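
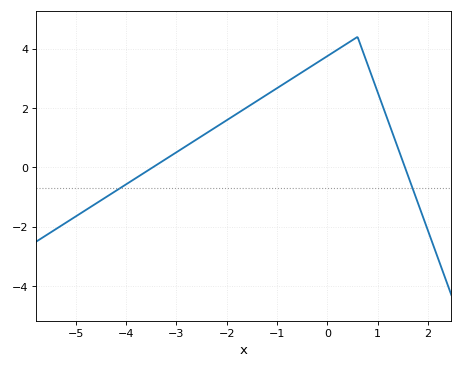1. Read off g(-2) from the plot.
1.6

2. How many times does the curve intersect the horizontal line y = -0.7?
2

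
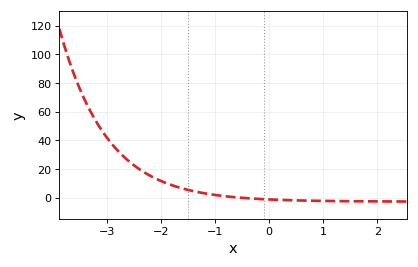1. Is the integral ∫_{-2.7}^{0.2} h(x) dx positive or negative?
positive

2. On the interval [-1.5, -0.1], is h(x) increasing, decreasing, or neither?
decreasing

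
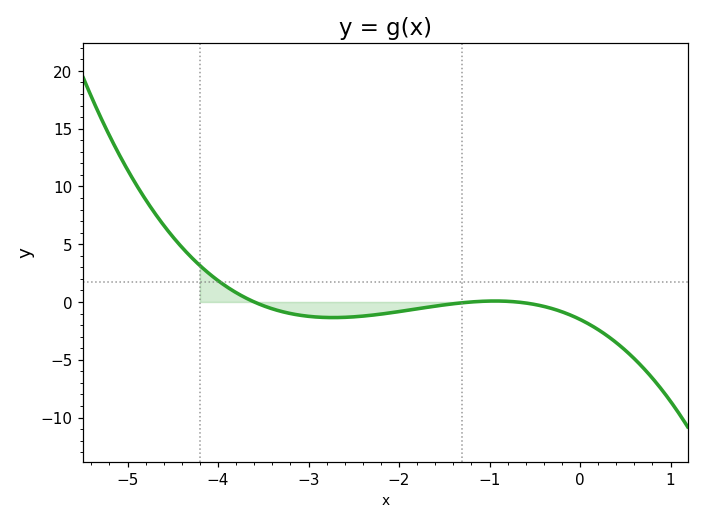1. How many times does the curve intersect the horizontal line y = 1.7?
1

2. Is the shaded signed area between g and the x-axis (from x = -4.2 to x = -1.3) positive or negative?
negative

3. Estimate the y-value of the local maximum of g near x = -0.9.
0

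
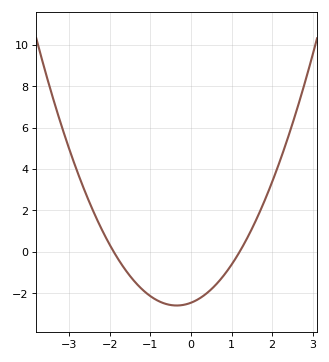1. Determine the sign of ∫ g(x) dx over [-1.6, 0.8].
negative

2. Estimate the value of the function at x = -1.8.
-0.4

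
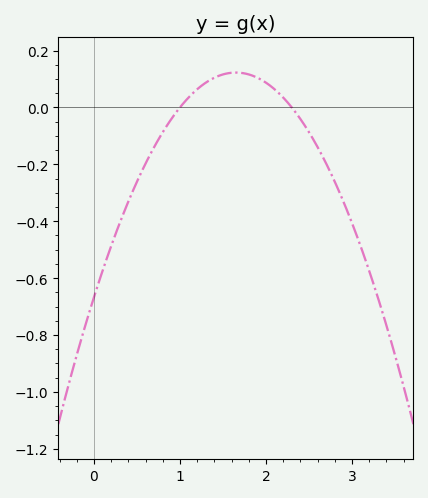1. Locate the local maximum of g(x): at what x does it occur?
1.6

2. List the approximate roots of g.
1, 2.3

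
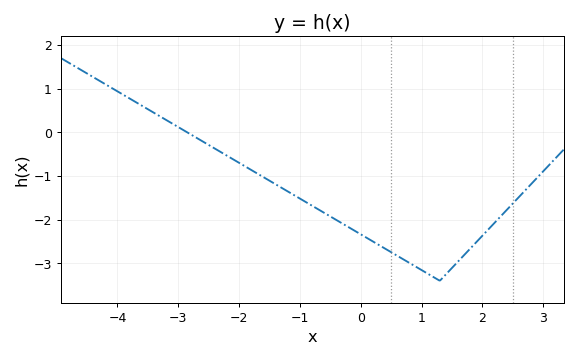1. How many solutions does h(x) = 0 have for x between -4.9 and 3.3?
1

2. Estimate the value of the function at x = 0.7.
-2.91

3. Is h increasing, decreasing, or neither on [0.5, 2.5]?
neither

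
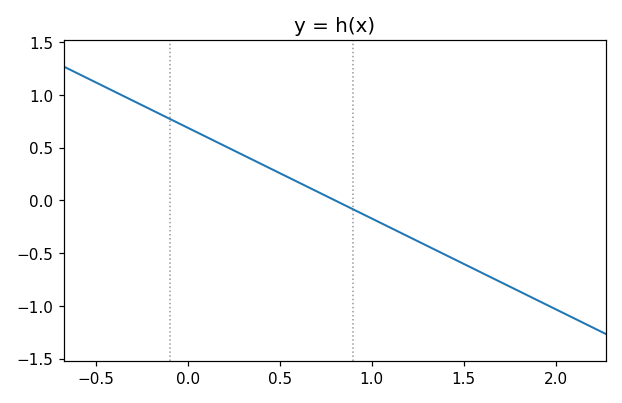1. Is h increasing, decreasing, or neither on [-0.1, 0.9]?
decreasing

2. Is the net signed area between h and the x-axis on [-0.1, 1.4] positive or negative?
positive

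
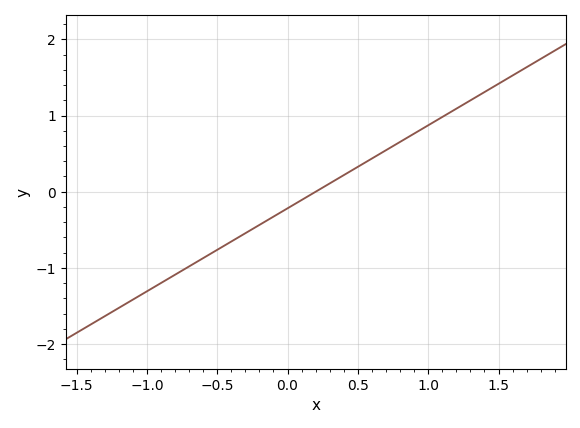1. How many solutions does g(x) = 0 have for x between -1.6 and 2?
1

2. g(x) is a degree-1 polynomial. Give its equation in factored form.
y = 1.09(x - 0.2)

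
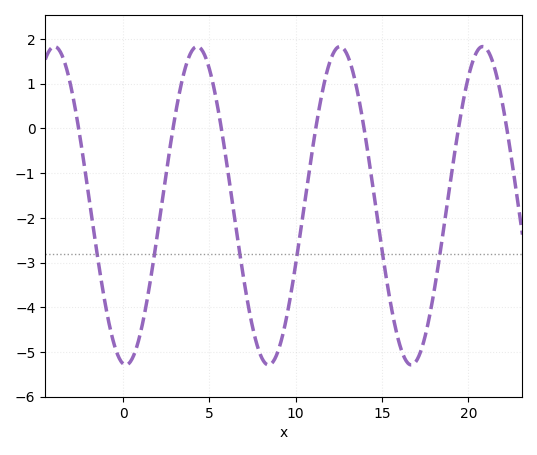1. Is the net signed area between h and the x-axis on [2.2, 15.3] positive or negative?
negative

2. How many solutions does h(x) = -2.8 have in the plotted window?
6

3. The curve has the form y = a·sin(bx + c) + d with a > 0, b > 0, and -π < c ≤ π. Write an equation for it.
y = 3.56sin(0.76x - 1.69) - 1.73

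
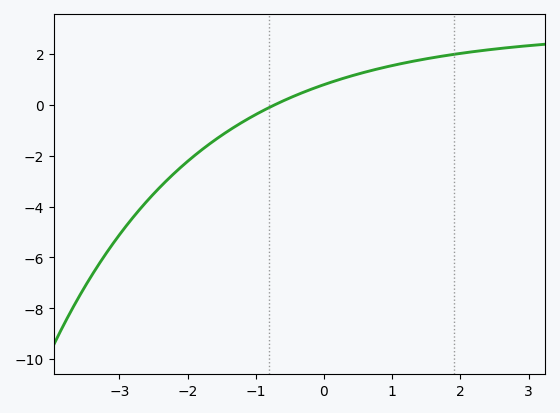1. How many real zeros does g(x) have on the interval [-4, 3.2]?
1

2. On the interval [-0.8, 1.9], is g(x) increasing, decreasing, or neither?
increasing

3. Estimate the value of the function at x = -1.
-0.376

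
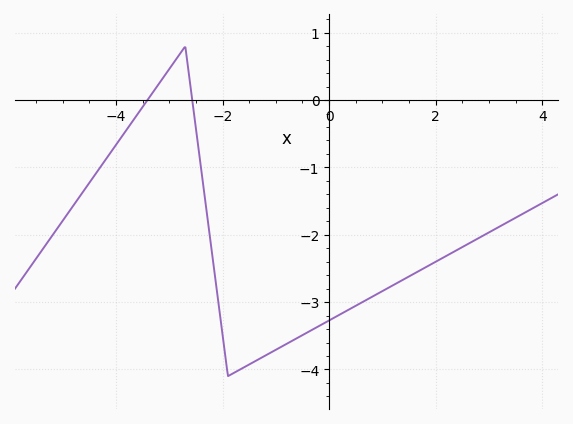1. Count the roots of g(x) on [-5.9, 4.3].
2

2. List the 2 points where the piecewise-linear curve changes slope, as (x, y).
(-2.7, 0.8); (-1.9, -4.1)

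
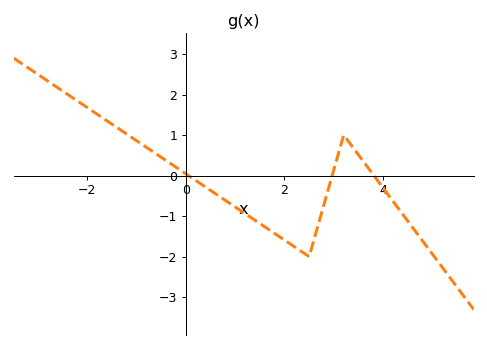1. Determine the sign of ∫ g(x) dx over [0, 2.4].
negative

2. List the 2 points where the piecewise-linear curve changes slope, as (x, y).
(2.5, -2); (3.2, 1)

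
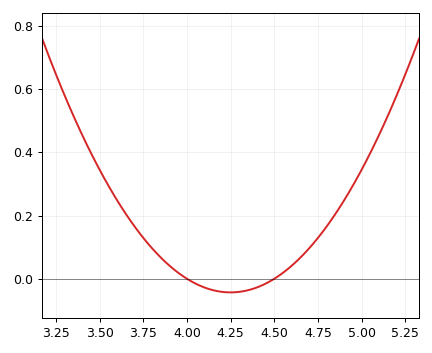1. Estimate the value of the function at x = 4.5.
0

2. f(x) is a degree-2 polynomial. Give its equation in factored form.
y = 0.69(x - 4)(x - 4.5)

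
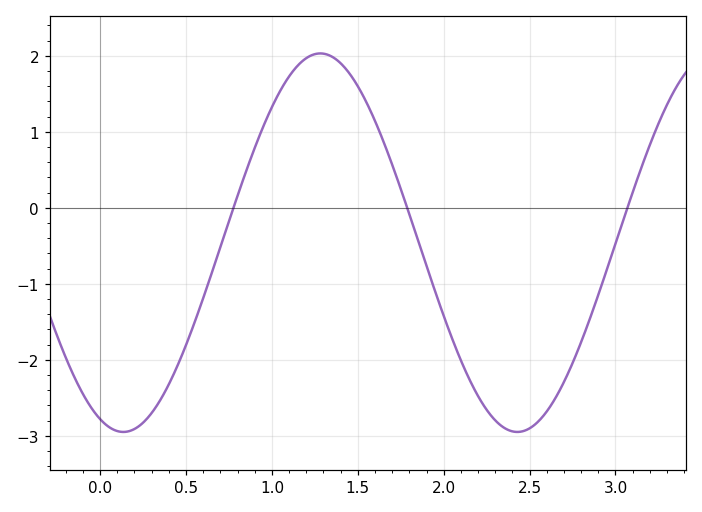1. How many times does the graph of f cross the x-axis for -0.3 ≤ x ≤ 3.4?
3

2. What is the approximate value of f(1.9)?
-0.765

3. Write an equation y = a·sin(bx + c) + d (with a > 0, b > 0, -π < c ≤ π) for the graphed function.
y = 2.49sin(2.74x - 1.94) - 0.46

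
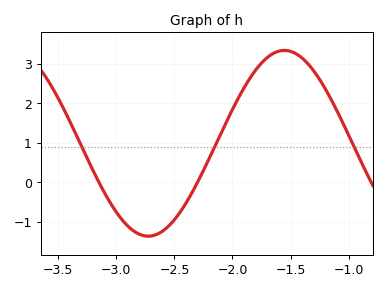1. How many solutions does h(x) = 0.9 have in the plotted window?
3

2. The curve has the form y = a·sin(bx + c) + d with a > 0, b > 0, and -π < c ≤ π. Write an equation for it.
y = 2.35sin(2.68x - 0.55) + 0.99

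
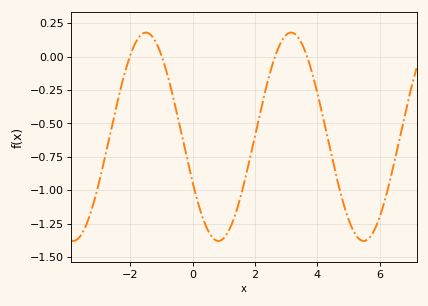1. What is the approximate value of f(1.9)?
-0.698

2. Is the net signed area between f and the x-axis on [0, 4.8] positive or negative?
negative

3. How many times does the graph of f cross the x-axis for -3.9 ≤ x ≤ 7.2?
4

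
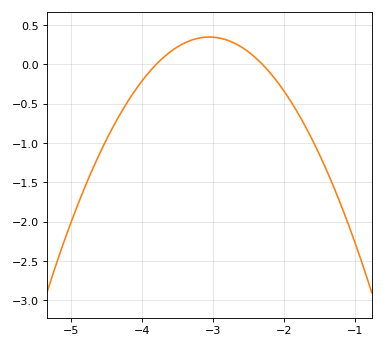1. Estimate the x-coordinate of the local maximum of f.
-3.05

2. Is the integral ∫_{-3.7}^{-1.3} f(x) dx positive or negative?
negative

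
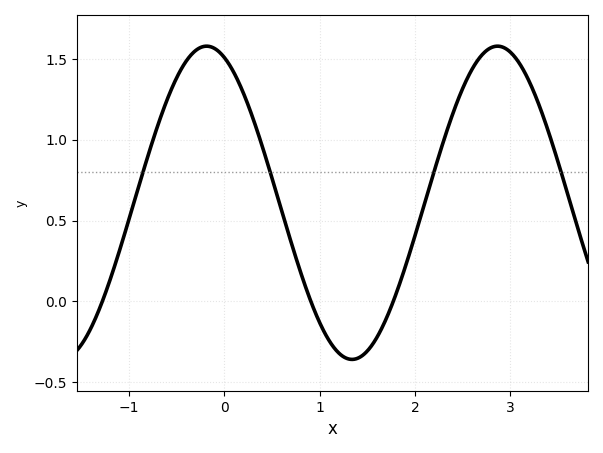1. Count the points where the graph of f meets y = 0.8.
4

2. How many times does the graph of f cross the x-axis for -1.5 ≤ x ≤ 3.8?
3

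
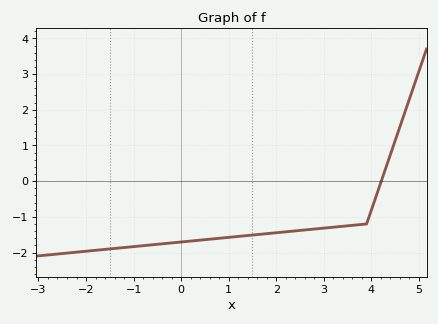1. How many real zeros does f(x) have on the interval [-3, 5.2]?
1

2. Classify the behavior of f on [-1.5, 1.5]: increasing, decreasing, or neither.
increasing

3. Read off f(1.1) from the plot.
-1.6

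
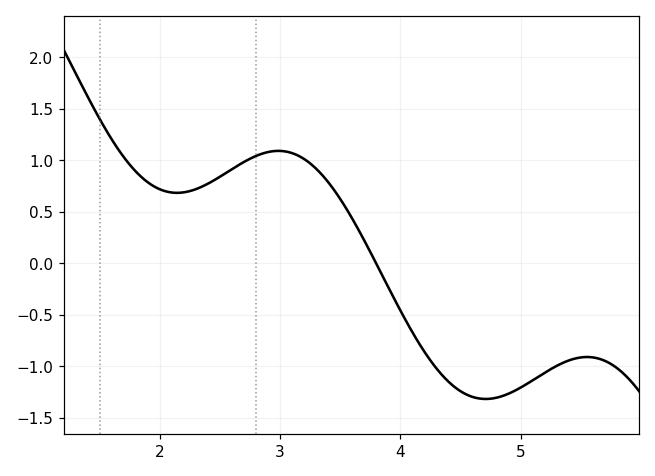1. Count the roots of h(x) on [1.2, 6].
1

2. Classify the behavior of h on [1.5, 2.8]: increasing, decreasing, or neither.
neither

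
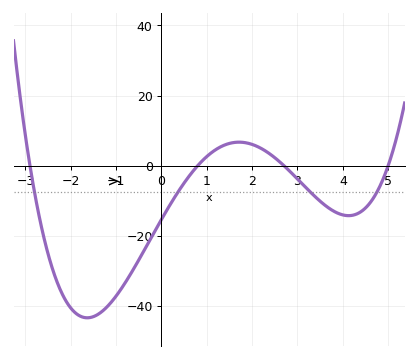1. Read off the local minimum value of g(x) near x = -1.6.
-44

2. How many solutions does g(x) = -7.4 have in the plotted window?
4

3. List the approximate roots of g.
-2.8, 0.8, 2.6, 5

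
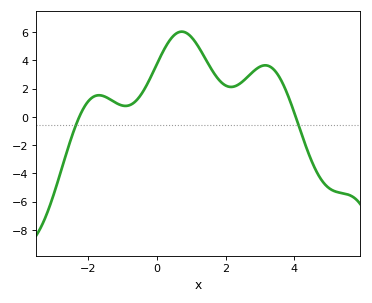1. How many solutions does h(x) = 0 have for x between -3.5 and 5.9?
2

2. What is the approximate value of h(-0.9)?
0.773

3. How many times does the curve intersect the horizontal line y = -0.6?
2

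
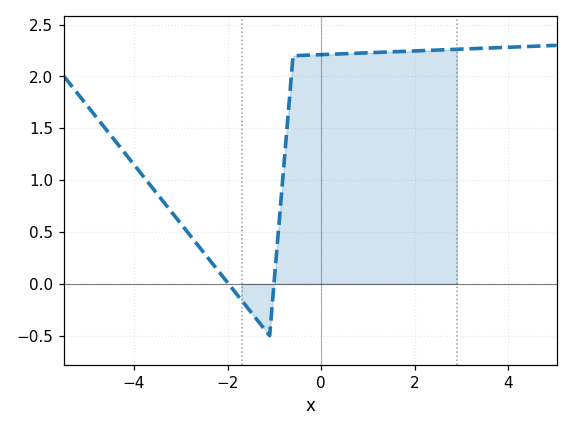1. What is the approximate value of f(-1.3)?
-0.386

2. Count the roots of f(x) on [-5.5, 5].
2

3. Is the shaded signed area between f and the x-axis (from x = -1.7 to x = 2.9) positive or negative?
positive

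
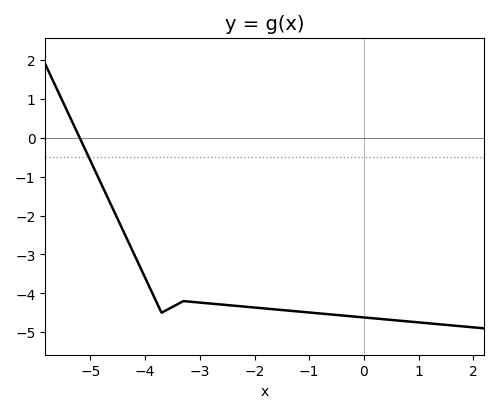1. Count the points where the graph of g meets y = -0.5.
1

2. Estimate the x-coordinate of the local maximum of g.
-3.4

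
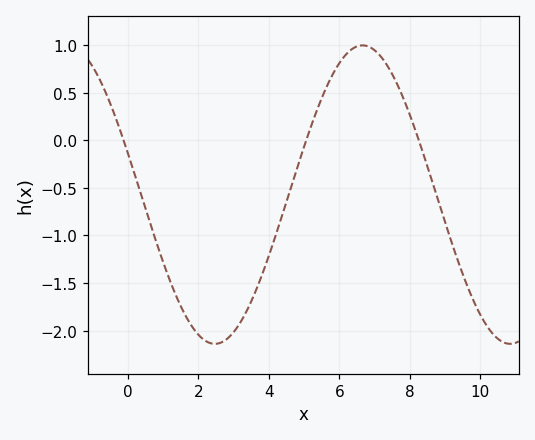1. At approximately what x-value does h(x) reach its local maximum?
6.6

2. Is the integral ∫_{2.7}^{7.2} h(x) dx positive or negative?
negative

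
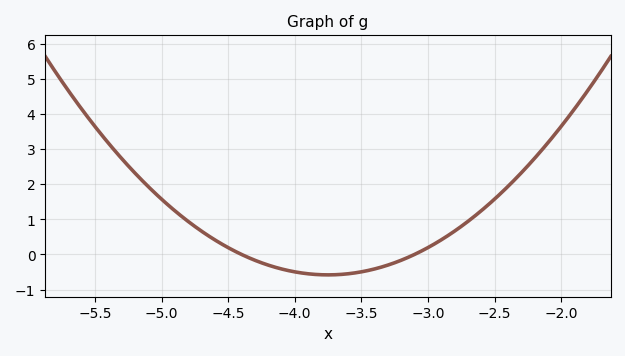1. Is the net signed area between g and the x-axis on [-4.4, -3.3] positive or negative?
negative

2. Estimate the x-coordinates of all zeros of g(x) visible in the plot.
-4.4, -3.1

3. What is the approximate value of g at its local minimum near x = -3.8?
-0.6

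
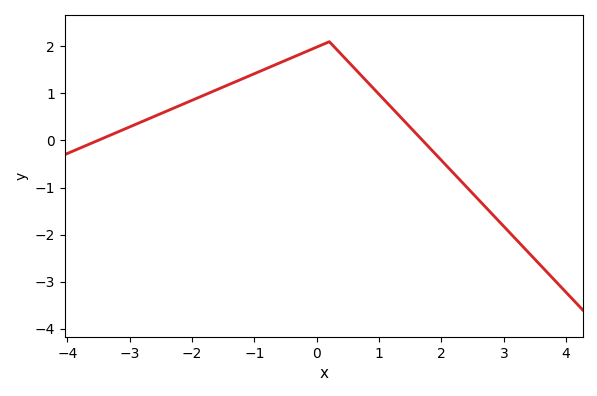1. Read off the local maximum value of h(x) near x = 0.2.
2.1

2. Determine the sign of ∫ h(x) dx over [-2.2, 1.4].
positive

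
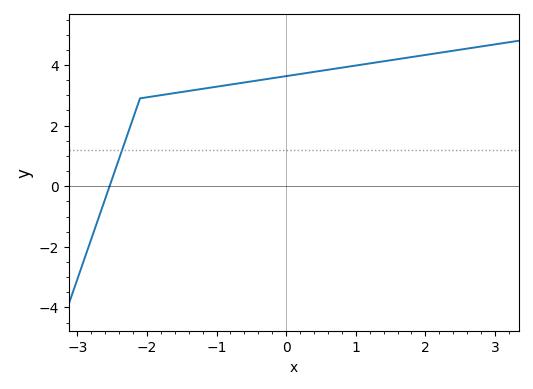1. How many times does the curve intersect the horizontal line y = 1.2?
1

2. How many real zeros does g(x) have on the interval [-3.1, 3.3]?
1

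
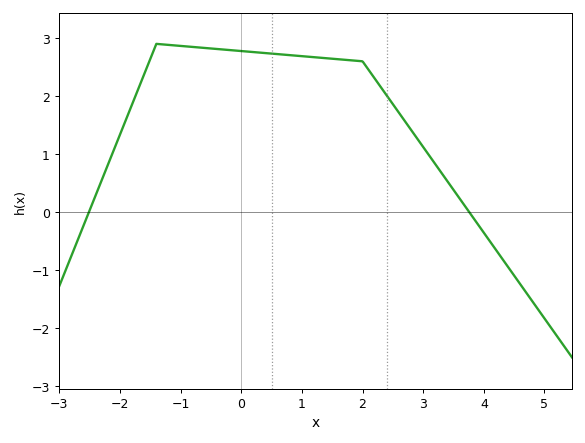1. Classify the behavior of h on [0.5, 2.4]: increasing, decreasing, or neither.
decreasing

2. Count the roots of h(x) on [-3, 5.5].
2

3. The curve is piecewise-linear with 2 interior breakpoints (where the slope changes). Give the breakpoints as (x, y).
(-1.4, 2.9); (2, 2.6)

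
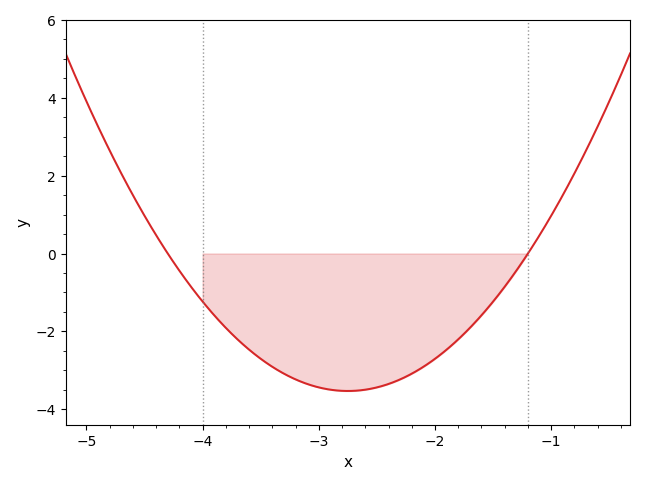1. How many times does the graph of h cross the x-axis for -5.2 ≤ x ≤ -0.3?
2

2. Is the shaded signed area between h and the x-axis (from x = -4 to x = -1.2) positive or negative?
negative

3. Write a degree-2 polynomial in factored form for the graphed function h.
y = 1.47(x + 4.3)(x + 1.2)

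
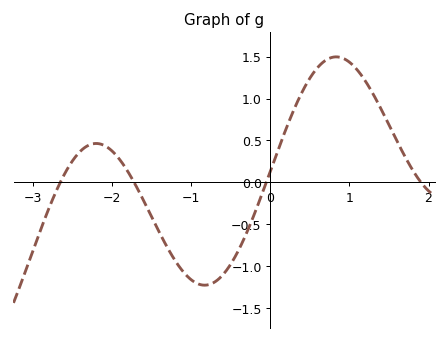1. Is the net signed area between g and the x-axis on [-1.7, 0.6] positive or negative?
negative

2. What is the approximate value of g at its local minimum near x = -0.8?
-1.2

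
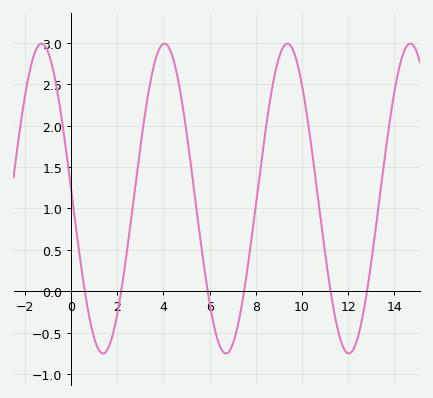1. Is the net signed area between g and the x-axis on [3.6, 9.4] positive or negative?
positive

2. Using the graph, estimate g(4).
2.99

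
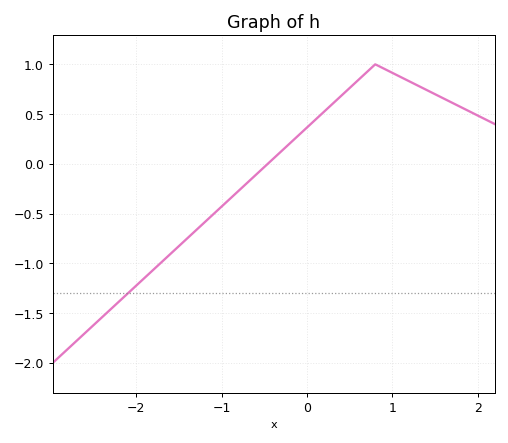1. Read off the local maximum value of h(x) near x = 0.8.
1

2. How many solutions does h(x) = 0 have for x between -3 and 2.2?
1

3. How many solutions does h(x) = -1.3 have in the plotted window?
1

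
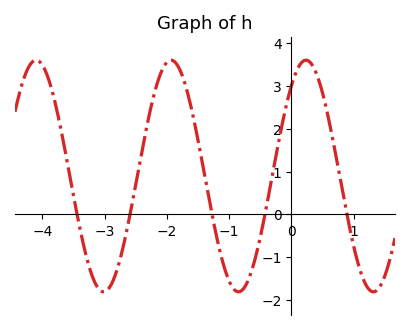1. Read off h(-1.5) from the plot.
1.74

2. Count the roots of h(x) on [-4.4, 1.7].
5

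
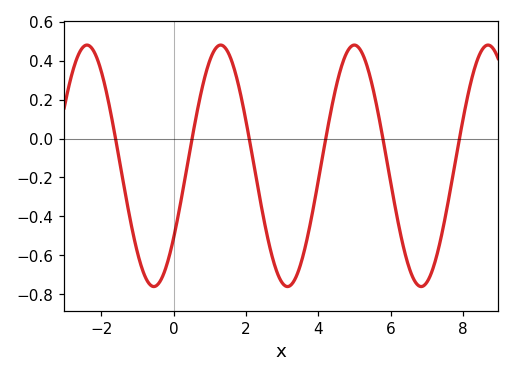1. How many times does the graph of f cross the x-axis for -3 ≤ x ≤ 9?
6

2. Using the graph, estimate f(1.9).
0.184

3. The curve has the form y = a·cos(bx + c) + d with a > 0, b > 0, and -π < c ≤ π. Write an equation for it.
y = 0.62cos(1.7x - 2.21) - 0.14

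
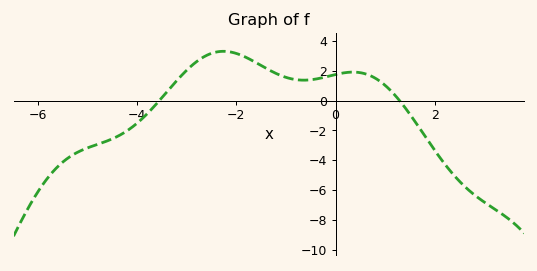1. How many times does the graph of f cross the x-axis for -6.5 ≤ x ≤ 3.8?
2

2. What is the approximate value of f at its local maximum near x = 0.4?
2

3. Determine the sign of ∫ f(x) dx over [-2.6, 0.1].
positive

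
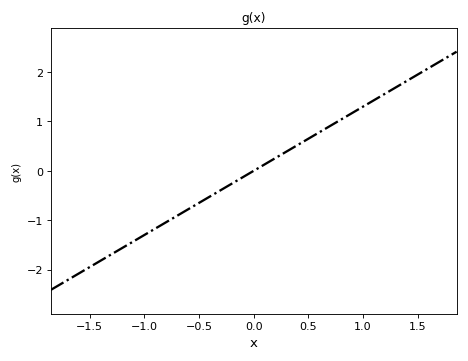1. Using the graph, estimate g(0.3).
0.39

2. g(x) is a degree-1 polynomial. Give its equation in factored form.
y = 1.3(x - 0)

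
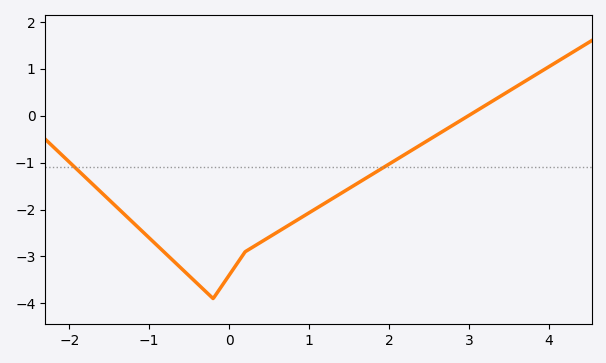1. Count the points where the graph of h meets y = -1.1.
2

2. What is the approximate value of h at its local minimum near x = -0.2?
-3.9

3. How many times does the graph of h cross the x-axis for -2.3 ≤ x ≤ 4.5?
1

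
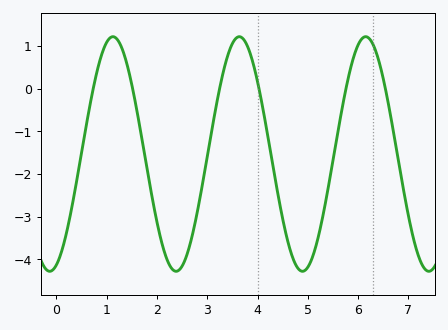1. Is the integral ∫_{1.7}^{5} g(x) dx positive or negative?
negative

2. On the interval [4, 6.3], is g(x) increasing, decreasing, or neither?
neither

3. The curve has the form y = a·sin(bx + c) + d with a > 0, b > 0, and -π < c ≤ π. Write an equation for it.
y = 2.75sin(2.5x - 1.24) - 1.53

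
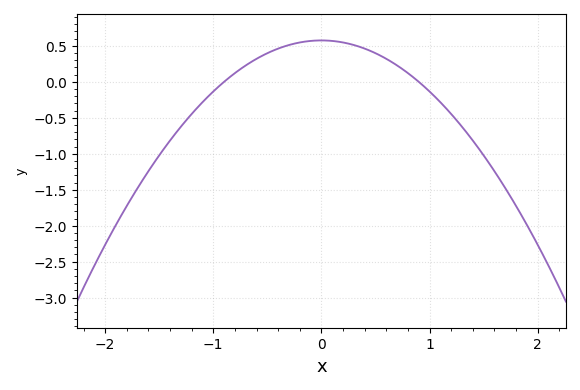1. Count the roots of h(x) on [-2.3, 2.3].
2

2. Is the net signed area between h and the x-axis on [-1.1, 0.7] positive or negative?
positive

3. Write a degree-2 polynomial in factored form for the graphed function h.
y = -0.71(x + 0.9)(x - 0.9)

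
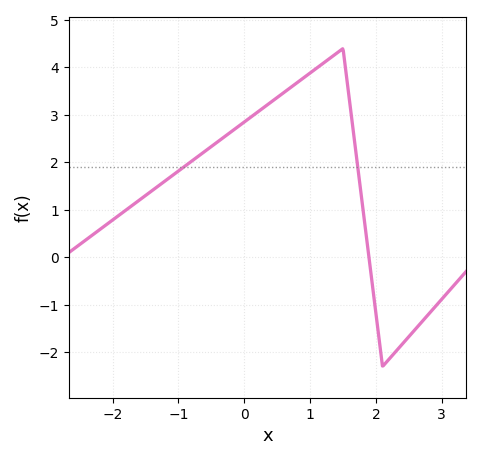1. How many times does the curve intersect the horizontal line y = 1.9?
2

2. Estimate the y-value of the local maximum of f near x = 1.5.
4.4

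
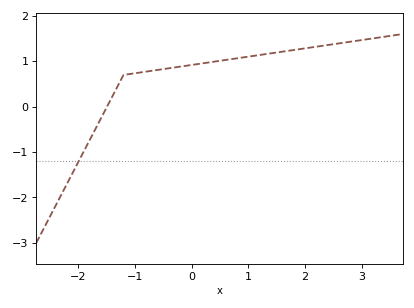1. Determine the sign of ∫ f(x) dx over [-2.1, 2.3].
positive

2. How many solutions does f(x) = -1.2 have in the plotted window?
1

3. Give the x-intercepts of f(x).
-1.49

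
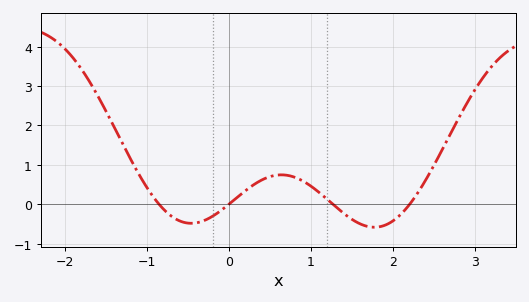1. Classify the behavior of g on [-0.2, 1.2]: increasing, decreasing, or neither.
neither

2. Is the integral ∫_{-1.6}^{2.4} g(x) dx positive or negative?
positive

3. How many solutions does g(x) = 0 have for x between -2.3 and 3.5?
4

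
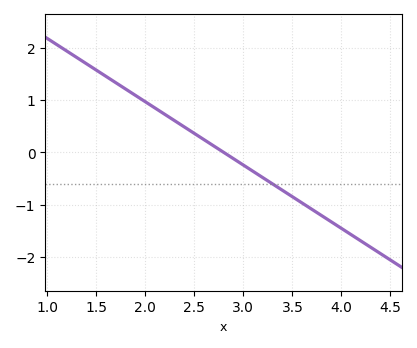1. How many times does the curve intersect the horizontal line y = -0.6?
1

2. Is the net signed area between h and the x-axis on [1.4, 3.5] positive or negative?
positive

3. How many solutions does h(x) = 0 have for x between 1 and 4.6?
1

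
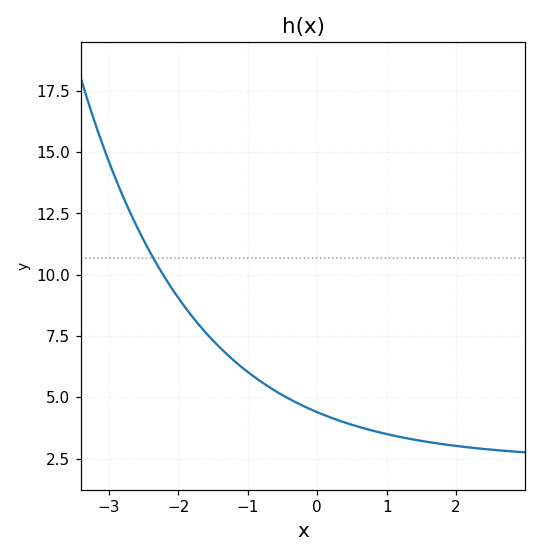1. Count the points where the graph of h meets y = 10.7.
1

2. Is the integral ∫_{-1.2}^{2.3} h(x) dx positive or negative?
positive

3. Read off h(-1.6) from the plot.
7.61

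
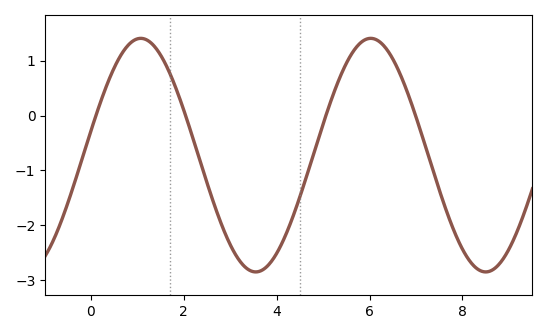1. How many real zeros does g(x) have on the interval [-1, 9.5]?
4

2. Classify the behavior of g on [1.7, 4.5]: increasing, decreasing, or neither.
neither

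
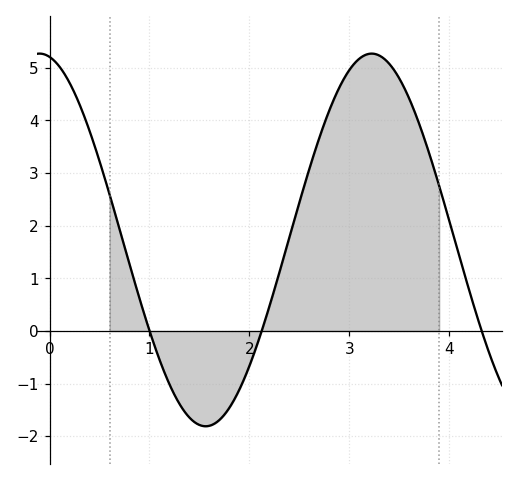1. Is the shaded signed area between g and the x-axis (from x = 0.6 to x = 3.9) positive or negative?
positive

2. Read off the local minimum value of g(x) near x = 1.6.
-1.81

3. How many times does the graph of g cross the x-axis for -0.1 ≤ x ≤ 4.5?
3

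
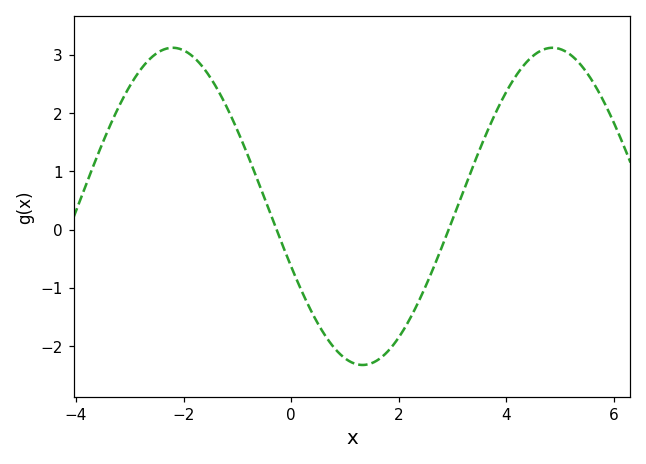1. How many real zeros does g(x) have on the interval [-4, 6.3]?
2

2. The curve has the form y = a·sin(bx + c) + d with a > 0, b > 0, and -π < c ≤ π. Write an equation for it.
y = 2.72sin(0.89x - 2.8) + 0.4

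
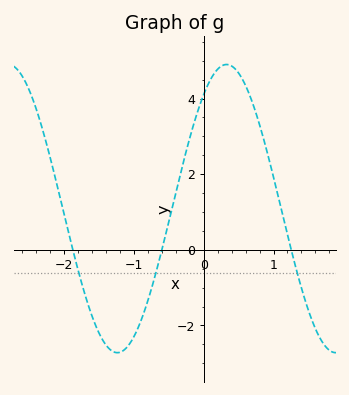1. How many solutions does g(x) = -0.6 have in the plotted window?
3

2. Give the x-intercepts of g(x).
-1.87, -0.598, 1.25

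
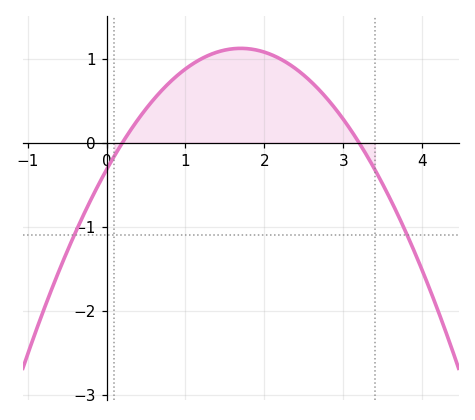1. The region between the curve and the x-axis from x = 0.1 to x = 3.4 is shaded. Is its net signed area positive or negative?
positive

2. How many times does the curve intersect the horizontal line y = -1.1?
2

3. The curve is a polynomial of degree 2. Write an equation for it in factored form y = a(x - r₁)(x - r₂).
y = -0.5(x - 0.2)(x - 3.2)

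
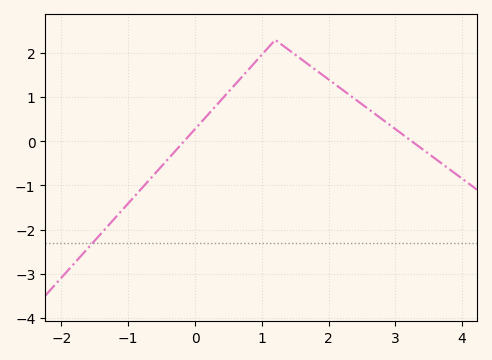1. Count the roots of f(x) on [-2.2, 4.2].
2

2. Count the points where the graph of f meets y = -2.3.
1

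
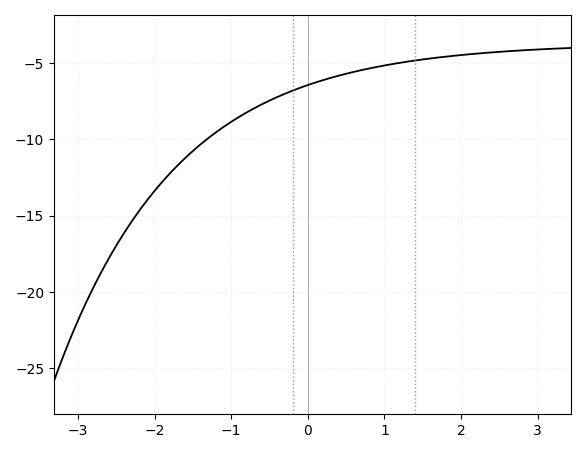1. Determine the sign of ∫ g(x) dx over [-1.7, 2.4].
negative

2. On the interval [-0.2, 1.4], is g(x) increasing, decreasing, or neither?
increasing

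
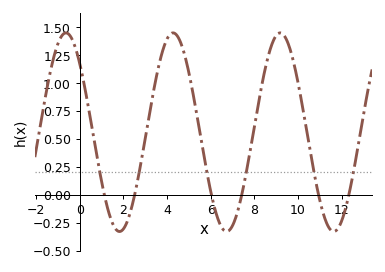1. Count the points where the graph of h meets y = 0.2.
6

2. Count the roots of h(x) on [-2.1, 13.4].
6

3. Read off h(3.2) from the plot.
0.75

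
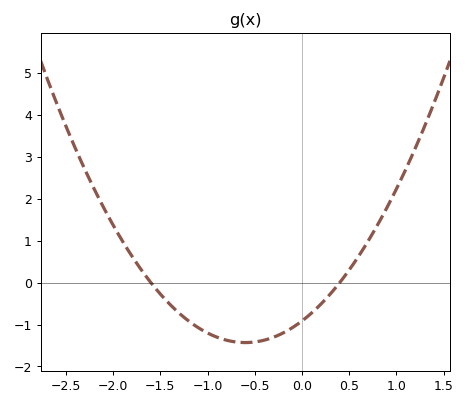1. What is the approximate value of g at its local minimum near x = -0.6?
-1.43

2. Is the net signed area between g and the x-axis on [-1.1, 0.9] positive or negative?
negative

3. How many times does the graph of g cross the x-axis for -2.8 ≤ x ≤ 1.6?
2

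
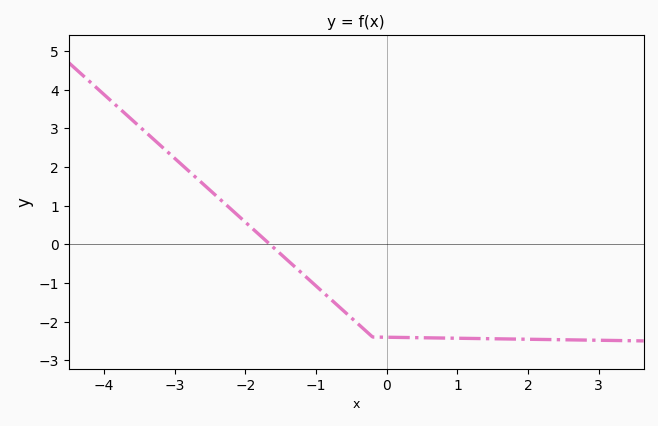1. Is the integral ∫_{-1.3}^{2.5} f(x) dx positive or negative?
negative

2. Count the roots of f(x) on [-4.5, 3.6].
1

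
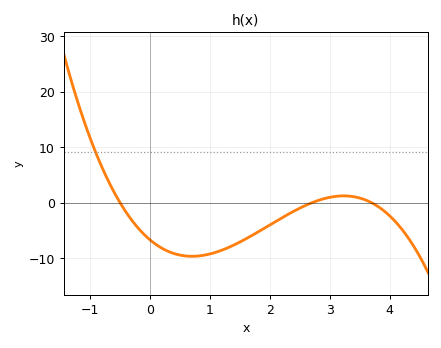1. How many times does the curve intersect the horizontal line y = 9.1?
1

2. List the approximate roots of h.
-0.5, 2.7, 3.7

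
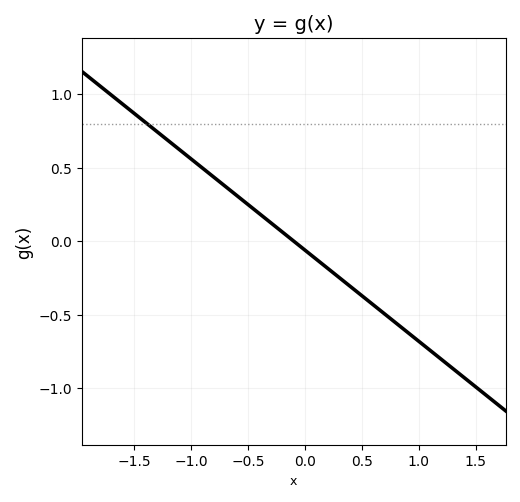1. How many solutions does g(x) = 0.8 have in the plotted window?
1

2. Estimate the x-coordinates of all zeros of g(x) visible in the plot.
-0.1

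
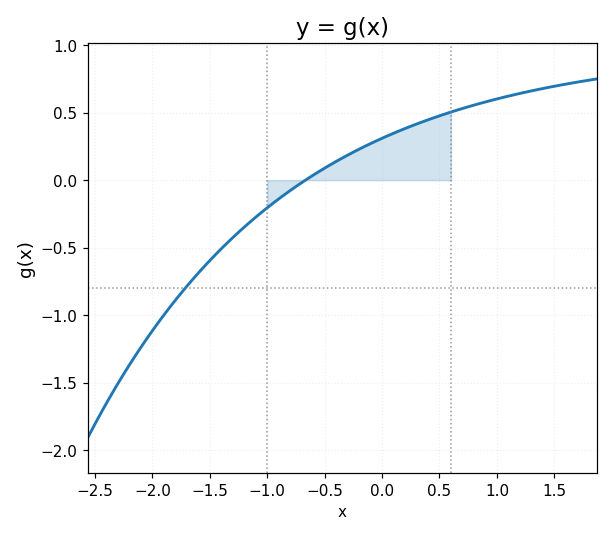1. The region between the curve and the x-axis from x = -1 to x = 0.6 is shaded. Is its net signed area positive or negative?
positive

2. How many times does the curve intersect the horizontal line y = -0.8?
1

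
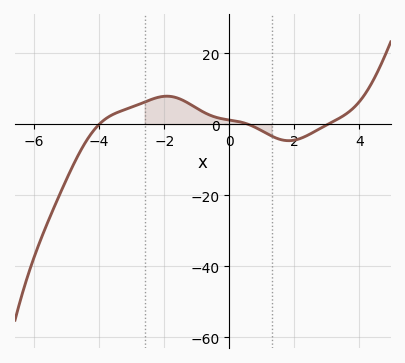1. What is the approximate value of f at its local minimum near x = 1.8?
-4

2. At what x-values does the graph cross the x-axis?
-4, 0.6, 3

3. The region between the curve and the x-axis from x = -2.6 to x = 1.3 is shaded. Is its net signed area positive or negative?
positive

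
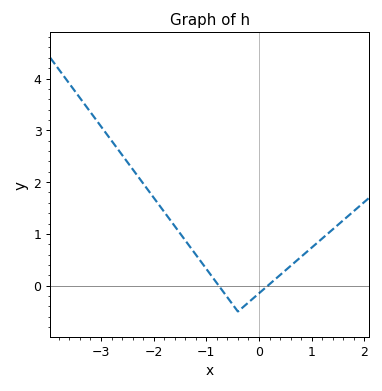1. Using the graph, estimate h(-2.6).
2.5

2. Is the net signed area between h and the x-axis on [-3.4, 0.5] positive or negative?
positive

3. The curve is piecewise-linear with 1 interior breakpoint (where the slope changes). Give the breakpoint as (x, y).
(-0.4, -0.5)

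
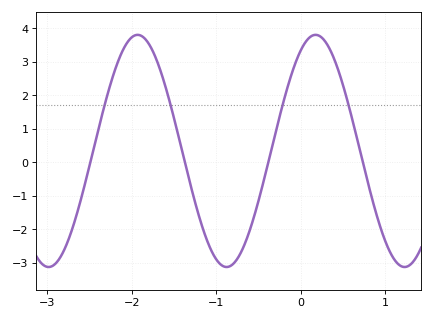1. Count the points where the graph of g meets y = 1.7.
4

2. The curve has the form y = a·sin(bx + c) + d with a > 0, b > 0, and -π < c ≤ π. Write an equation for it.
y = 3.47sin(3x + 1) + 0.34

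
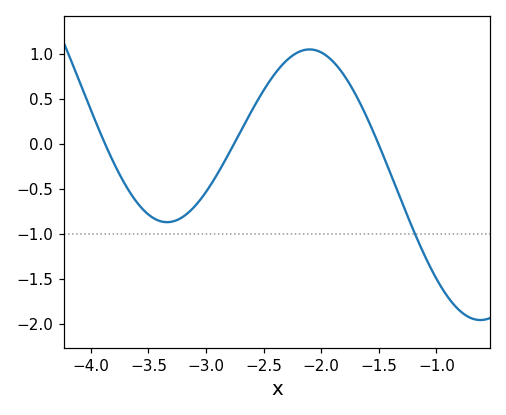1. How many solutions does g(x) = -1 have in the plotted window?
1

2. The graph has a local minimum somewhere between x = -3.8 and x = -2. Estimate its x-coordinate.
-3.35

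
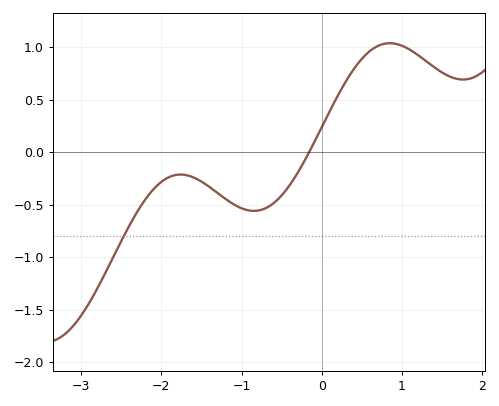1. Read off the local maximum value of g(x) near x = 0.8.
1.04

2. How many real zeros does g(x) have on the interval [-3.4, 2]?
1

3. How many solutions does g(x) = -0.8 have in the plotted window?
1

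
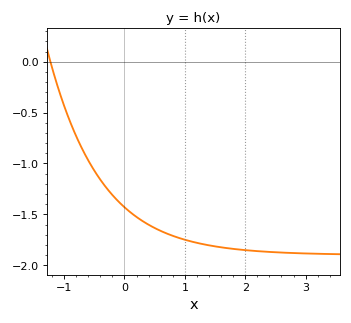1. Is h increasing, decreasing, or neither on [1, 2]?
decreasing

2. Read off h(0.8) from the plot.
-1.7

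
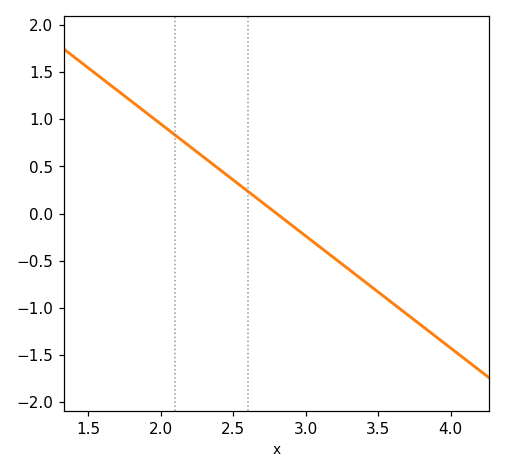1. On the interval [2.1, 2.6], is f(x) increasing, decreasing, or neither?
decreasing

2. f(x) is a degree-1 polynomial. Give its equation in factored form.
y = -1.19(x - 2.8)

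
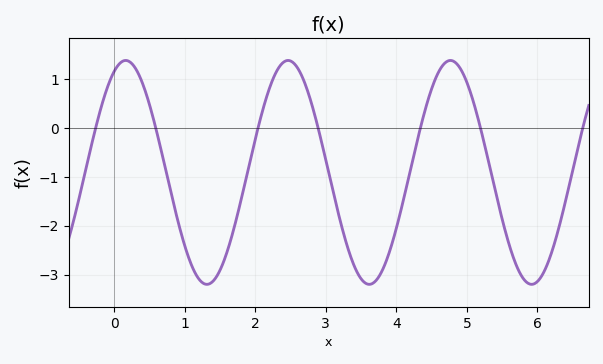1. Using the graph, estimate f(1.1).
-2.82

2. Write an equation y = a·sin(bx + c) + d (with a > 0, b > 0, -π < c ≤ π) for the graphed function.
y = 2.29sin(2.73x + 1.12) - 0.91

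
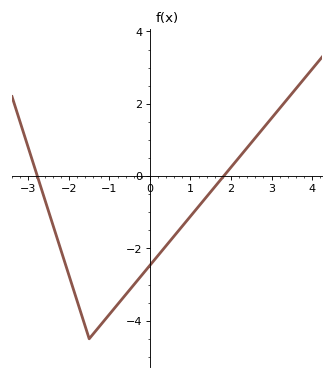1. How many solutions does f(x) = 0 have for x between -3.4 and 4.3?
2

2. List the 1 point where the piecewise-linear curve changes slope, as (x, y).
(-1.5, -4.5)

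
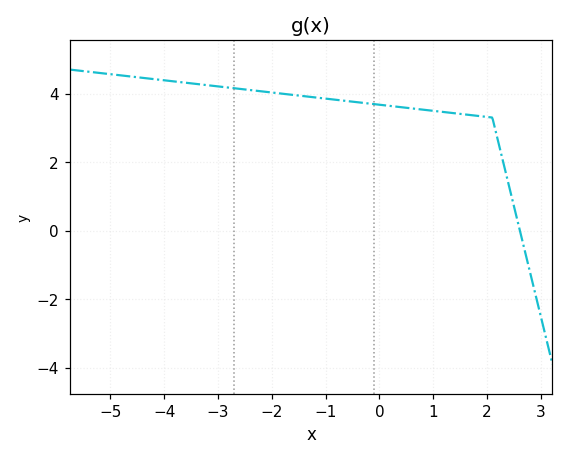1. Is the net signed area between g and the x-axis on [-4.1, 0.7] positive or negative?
positive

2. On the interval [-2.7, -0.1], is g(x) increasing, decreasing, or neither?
decreasing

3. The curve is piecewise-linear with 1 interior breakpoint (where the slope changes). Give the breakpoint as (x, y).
(2.1, 3.3)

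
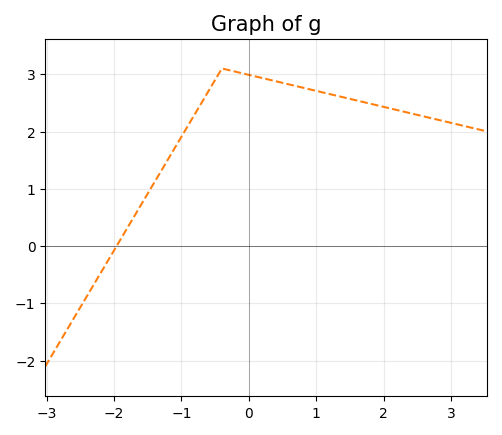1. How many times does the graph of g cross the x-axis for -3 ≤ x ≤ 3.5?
1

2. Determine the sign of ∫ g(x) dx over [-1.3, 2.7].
positive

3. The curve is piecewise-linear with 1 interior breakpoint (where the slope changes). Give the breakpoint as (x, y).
(-0.4, 3.1)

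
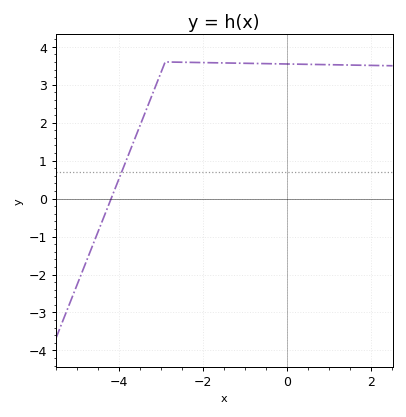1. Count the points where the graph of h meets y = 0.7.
1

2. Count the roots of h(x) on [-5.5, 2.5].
1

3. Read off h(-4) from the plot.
0.5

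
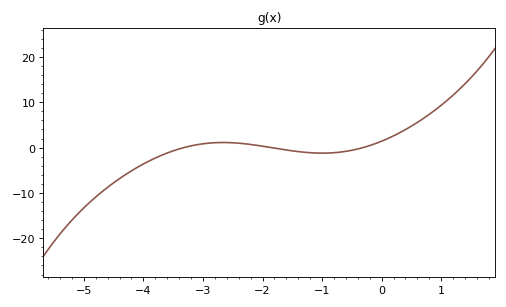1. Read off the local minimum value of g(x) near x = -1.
-1.22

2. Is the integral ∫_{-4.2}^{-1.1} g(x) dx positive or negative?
negative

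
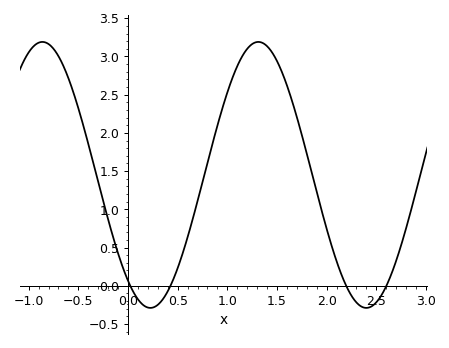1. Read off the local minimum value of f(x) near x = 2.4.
-0.3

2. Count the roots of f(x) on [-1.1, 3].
4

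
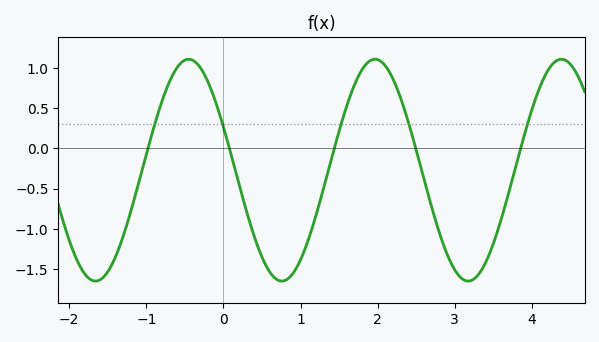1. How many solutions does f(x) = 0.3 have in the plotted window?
5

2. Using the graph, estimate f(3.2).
-1.65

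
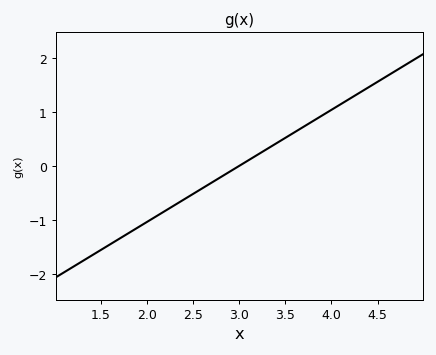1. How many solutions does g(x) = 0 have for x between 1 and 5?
1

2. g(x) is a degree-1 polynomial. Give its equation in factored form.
y = 1.04(x - 3)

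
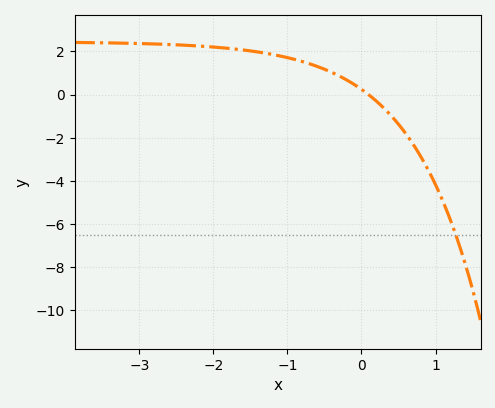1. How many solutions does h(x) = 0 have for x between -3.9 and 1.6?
1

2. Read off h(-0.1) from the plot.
0.47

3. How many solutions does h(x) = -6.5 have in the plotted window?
1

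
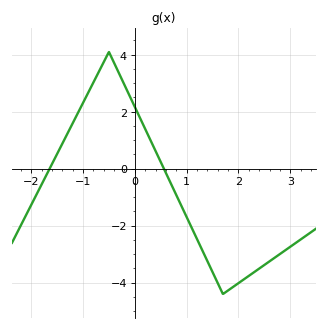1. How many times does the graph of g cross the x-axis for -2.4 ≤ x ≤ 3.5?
2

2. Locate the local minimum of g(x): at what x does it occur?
1.7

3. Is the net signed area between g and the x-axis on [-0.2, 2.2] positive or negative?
negative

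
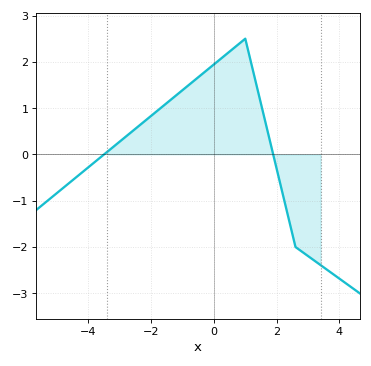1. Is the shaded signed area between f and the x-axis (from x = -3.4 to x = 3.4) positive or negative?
positive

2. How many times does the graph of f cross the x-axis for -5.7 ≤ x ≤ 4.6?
2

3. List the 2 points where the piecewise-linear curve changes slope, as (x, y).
(1, 2.5); (2.6, -2)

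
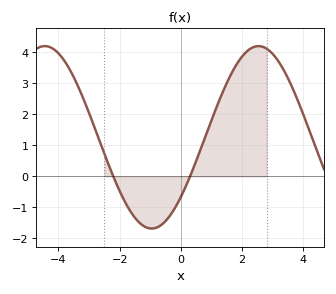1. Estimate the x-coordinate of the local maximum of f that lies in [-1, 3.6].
2.53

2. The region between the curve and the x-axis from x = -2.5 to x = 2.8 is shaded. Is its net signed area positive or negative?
positive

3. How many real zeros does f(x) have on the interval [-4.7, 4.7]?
2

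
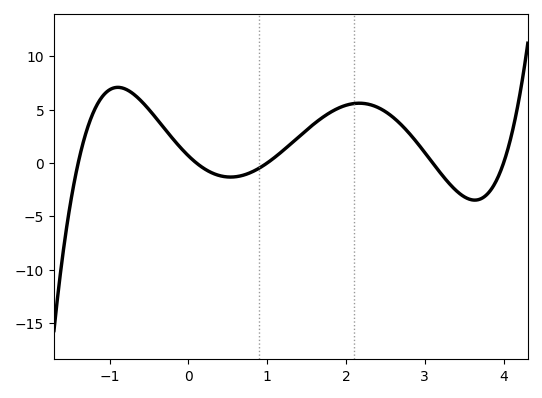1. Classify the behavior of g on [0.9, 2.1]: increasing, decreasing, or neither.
increasing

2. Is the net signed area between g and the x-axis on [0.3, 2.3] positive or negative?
positive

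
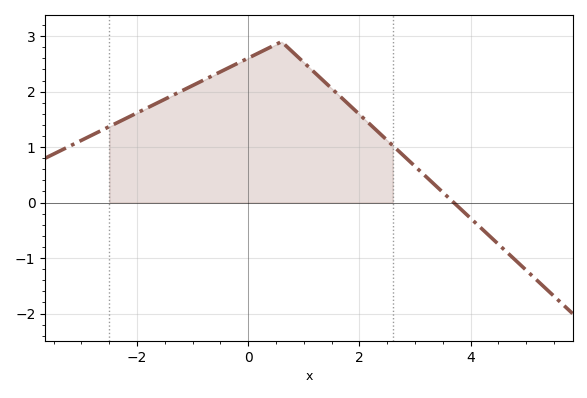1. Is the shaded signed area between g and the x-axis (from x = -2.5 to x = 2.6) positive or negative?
positive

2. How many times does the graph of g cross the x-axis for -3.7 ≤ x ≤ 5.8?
1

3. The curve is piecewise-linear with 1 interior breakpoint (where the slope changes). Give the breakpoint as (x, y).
(0.6, 2.9)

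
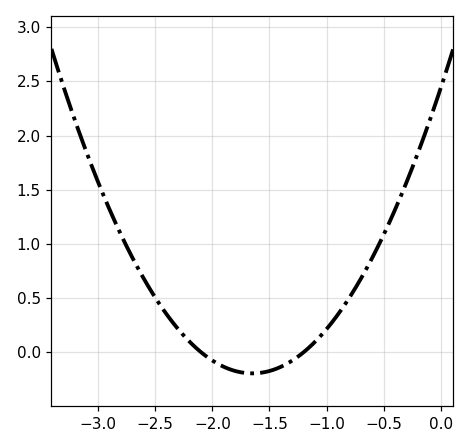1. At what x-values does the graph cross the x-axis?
-2.1, -1.2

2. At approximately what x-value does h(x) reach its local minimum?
-1.65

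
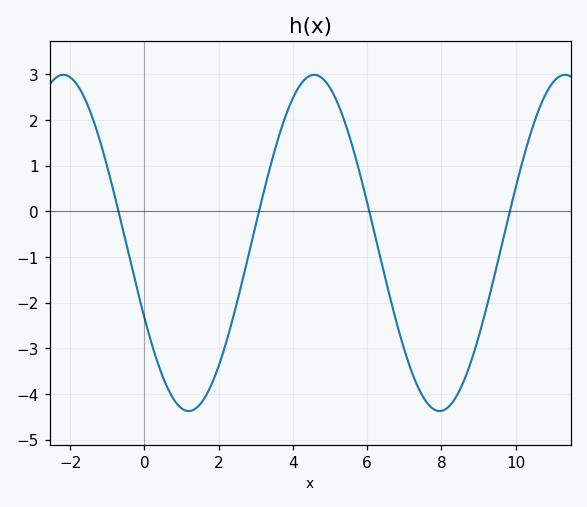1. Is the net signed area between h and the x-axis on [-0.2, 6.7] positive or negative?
negative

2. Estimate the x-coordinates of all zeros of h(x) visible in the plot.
-0.6, 3, 6, 9.8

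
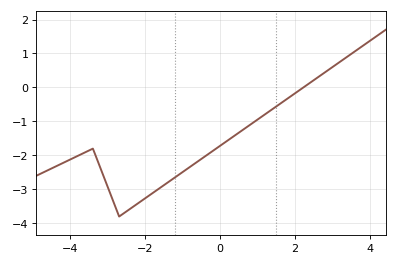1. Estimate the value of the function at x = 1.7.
-0.4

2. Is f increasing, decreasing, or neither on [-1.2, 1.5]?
increasing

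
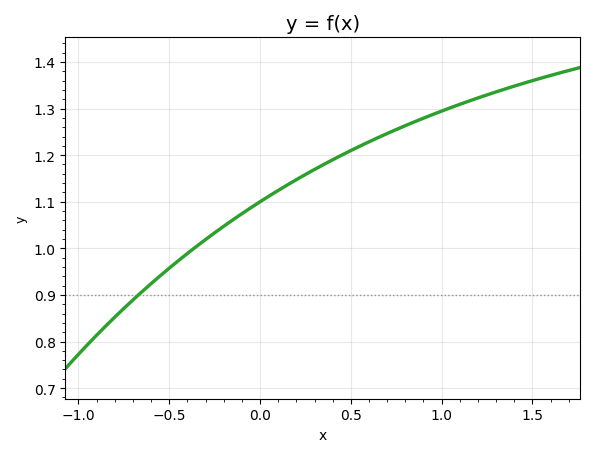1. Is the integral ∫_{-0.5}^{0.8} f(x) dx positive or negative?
positive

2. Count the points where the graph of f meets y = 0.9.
1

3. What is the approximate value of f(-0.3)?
1.02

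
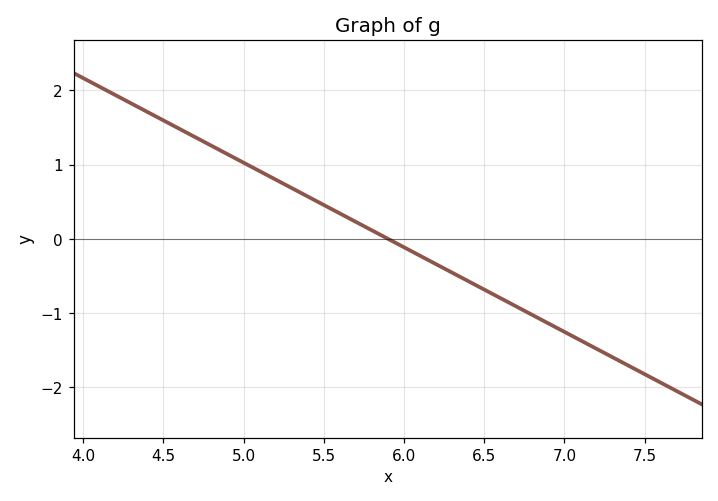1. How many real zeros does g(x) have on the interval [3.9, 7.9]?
1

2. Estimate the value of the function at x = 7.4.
-1.7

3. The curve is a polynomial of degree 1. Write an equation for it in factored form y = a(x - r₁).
y = -1.14(x - 5.9)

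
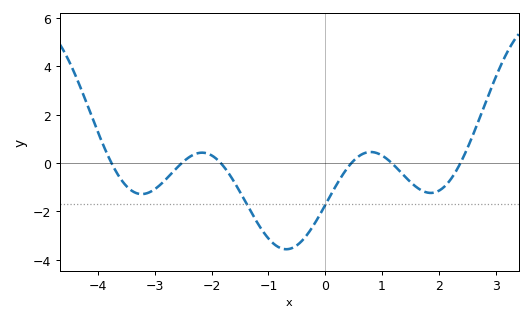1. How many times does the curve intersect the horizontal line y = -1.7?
2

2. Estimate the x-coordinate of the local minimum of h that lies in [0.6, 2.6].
1.8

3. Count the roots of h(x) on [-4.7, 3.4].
6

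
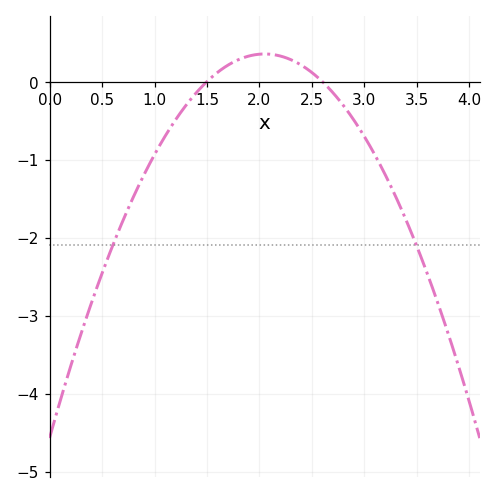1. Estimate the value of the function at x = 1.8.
0.281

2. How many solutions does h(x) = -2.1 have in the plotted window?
2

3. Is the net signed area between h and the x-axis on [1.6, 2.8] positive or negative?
positive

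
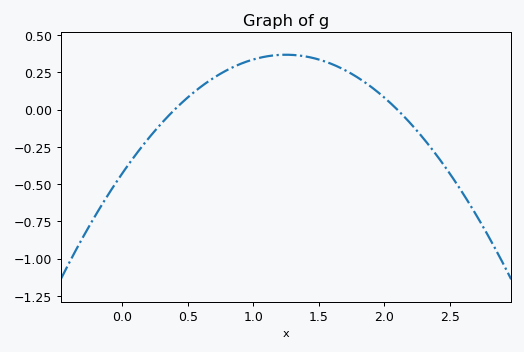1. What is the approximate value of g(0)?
-0.428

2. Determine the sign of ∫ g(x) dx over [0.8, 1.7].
positive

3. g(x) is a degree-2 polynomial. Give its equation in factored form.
y = -0.51(x - 0.4)(x - 2.1)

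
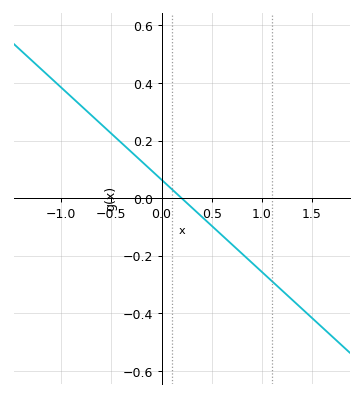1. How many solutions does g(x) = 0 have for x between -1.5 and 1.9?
1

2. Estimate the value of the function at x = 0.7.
-0.16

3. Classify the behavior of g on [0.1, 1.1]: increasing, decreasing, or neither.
decreasing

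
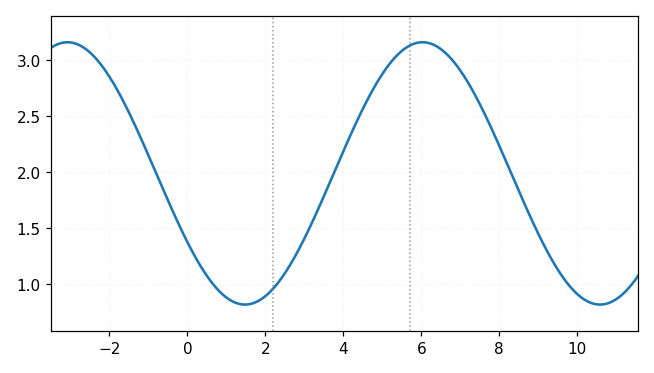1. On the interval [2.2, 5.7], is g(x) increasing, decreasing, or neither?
increasing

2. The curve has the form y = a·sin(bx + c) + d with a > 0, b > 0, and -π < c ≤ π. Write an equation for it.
y = 1.17sin(0.69x - 2.6) + 1.99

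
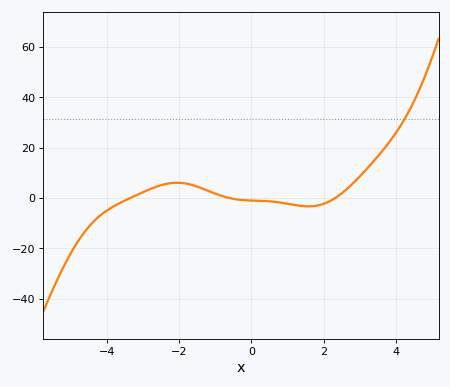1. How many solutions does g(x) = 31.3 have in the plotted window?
1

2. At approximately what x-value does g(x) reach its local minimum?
1.58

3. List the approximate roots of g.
-3.34, -0.624, 2.32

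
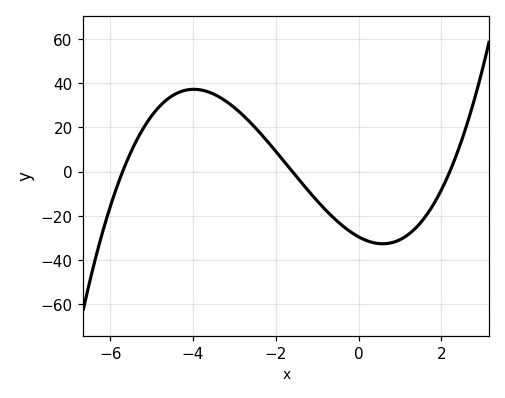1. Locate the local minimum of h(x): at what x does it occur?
0.6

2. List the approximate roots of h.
-5.6, -1.6, 2.2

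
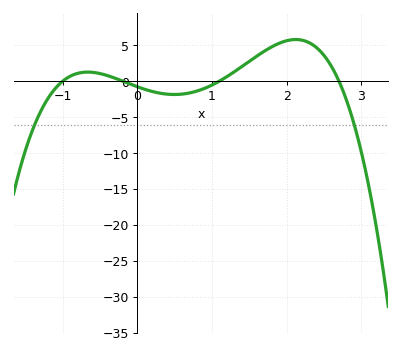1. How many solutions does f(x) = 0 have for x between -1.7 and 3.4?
4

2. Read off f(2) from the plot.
5.61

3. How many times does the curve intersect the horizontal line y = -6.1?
2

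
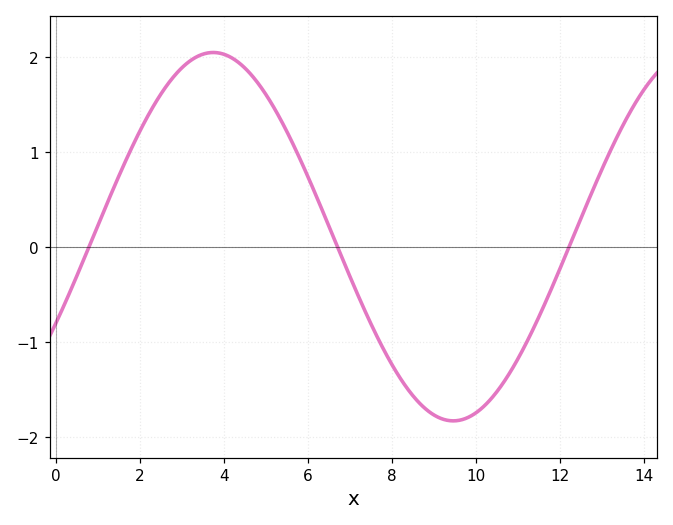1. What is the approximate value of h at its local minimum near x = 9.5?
-1.83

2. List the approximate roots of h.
0.791, 6.71, 12.2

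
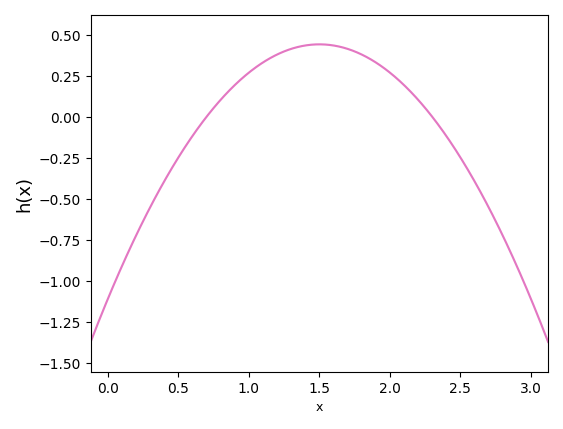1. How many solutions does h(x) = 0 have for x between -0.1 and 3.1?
2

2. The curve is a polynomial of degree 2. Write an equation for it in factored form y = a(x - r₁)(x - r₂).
y = -0.69(x - 0.7)(x - 2.3)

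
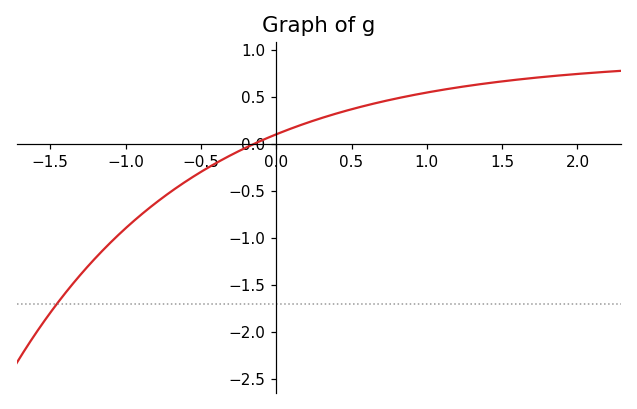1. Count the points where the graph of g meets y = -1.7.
1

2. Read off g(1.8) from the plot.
0.7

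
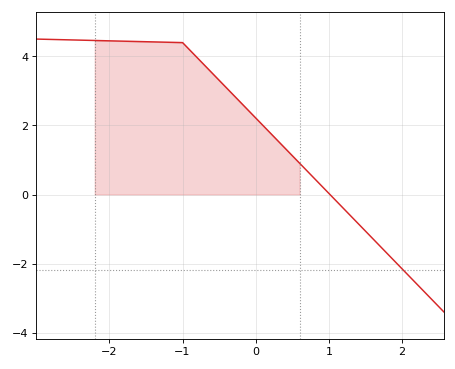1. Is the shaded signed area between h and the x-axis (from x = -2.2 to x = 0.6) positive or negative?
positive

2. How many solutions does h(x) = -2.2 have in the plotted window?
1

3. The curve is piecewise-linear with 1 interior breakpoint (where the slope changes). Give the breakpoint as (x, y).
(-1, 4.4)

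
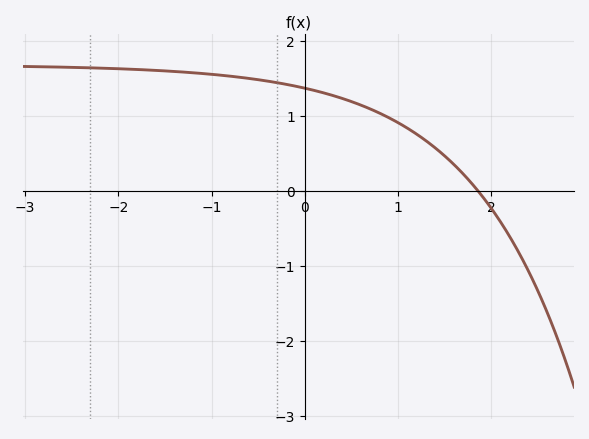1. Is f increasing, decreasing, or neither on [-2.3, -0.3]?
decreasing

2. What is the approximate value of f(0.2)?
1.31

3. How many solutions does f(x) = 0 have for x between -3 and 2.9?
1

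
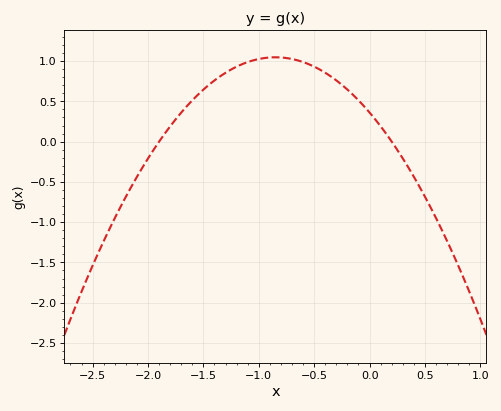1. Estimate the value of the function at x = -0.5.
0.931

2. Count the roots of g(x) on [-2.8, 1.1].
2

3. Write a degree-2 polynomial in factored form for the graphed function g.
y = -0.95(x + 1.9)(x - 0.2)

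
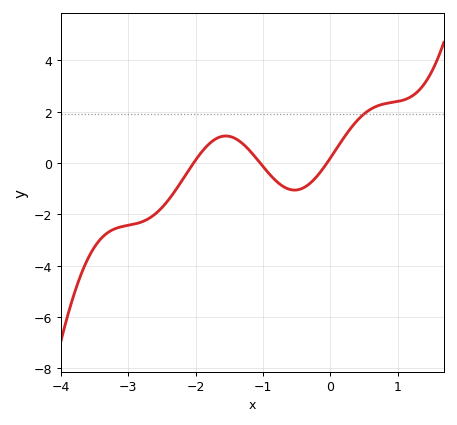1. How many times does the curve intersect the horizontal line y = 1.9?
1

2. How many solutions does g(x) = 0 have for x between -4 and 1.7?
3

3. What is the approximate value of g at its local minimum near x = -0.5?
-1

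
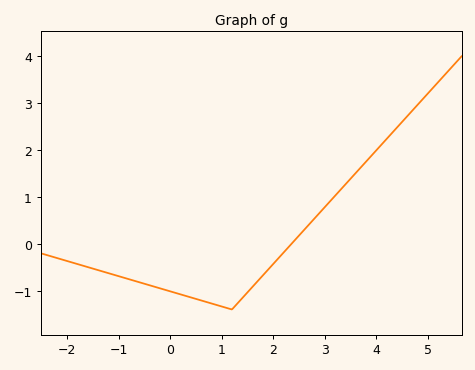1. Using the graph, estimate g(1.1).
-1.37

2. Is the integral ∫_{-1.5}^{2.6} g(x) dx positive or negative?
negative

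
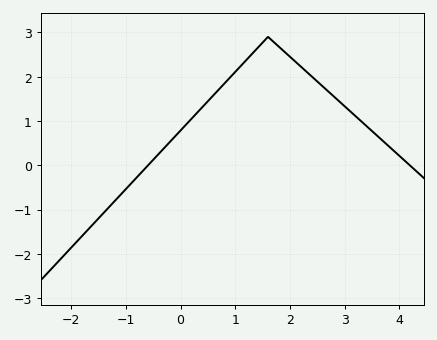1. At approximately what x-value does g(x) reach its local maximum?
1.6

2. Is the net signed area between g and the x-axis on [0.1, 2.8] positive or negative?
positive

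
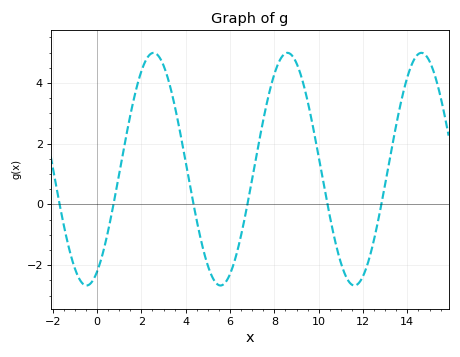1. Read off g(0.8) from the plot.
0.223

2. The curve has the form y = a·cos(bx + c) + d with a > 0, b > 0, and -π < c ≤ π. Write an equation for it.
y = 3.83cos(1.04x - 2.65) + 1.16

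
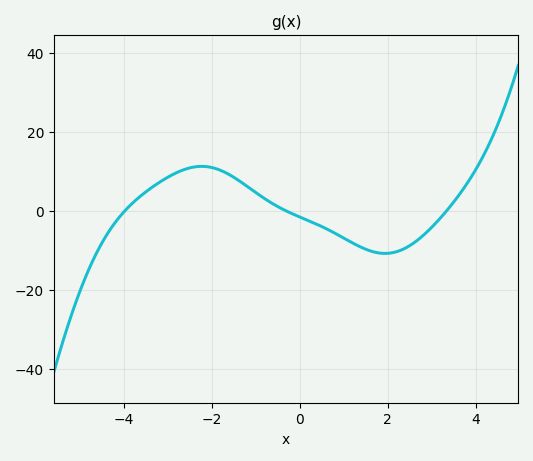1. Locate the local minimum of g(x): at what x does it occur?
1.94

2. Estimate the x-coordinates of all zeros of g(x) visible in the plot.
-3.99, -0.287, 3.33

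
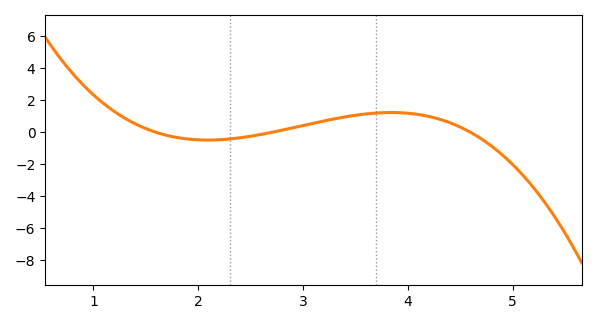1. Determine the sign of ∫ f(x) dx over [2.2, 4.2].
positive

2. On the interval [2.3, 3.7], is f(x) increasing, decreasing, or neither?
increasing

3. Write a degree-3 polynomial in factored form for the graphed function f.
y = -0.64(x - 1.6)(x - 2.7)(x - 4.6)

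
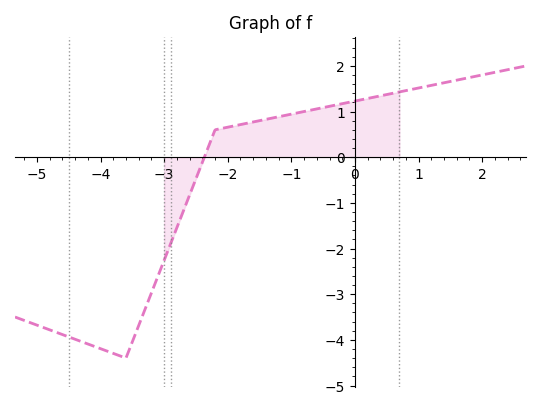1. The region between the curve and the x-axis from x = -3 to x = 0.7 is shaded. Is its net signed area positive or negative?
positive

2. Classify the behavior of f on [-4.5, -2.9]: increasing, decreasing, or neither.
neither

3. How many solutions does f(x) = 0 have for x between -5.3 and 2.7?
1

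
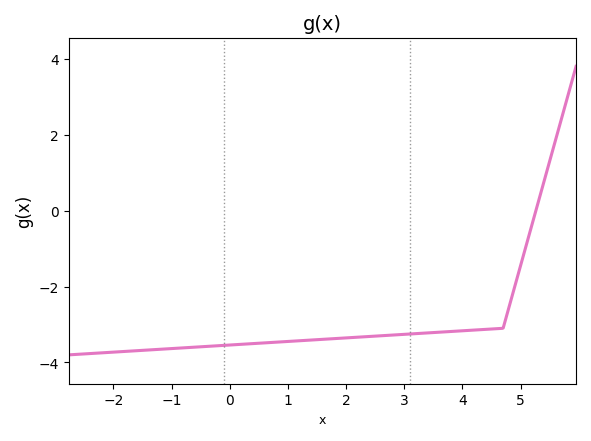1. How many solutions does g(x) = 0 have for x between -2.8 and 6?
1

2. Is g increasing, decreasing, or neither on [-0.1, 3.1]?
increasing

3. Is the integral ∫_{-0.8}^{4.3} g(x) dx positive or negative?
negative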